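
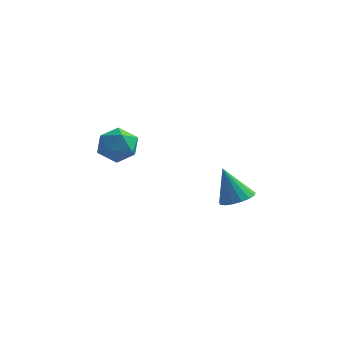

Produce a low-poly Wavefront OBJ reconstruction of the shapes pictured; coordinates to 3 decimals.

v -4.31 -1.957 0.71
v -3.992 -1.423 1.367
v -3.988 -3.137 1.513
v -3.67 -2.603 2.17
v -4.556 -2.621 1.991
v -4.755 -1.892 1.494
v -3.225 -2.668 1.386
v -3.424 -1.939 0.889
v -3.321 -1.863 1.784
v -4.144 -1.833 2.158
v -3.836 -2.727 0.722
v -4.659 -2.697 1.096
v 0.9 -2.331 -0.496
v 1.286 -2.923 -0.314
v 0.28 -2.289 0.956
v 1.497 -2.657 -0.232
v 1.572 -2.316 -0.21
v 1.492 -1.979 -0.254
v 1.277 -1.722 -0.353
v 0.975 -1.605 -0.485
v 0.657 -1.654 -0.62
v 0.394 -1.858 -0.726
v 0.247 -2.17 -0.78
v 0.25 -2.52 -0.769
v 0.402 -2.826 -0.695
v 0.668 -3.018 -0.576
v 0.987 -3.053 -0.438
f 1 12 6
f 1 6 2
f 1 2 8
f 1 8 11
f 1 11 12
f 2 6 10
f 6 12 5
f 12 11 3
f 11 8 7
f 8 2 9
f 4 10 5
f 4 5 3
f 4 3 7
f 4 7 9
f 4 9 10
f 5 10 6
f 3 5 12
f 7 3 11
f 9 7 8
f 10 9 2
f 14 13 16
f 14 16 15
f 16 13 17
f 16 17 15
f 17 13 18
f 17 18 15
f 18 13 19
f 18 19 15
f 19 13 20
f 19 20 15
f 20 13 21
f 20 21 15
f 21 13 22
f 21 22 15
f 22 13 23
f 22 23 15
f 23 13 24
f 23 24 15
f 24 13 25
f 24 25 15
f 25 13 26
f 25 26 15
f 26 13 27
f 26 27 15
f 27 13 14
f 27 14 15



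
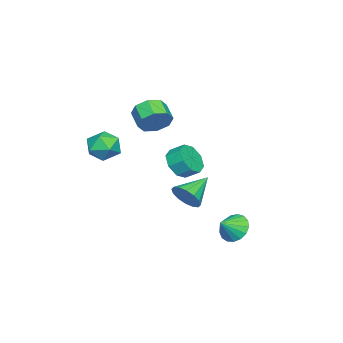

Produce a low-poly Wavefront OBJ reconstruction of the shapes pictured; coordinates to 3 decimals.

v -0.091 0.048 -0.321
v 0.464 -0.449 0.461
v 0.447 0.415 1.022
v -0.109 0.912 0.241
v 0.956 -0.08 -0.091
v 0.939 0.784 0.47
v 0.835 0.365 -0.778
v 0.817 1.228 -0.216
v 0.171 0.624 -1.197
v 0.153 1.487 -0.635
v -0.647 0.545 -1.102
v -0.664 1.409 -0.541
v -1.139 0.176 -0.55
v -1.156 1.04 0.011
v -1.017 -0.268 0.136
v -1.035 0.595 0.698
v -0.353 -0.527 0.555
v -0.371 0.336 1.117
v 2.038 4.228 -3.633
v 2.72 4.478 -4.32
v 2.962 3.752 -2.887
v 2.693 4.865 -4.039
v 2.515 5.106 -3.666
v 2.228 5.146 -3.285
v 1.898 4.975 -2.984
v 1.599 4.634 -2.831
v 1.401 4.199 -2.862
v 1.349 3.771 -3.07
v 1.454 3.448 -3.407
v 1.693 3.303 -3.796
v 2.011 3.37 -4.147
v 2.335 3.634 -4.381
v 2.591 4.033 -4.443
v 1.212 -0.729 3.301
v 1.729 -0.594 4.181
v 0.905 -1.336 4.779
v 0.388 -1.471 3.899
v 1.166 -0.053 4.077
v 0.342 -0.795 4.675
v 0.629 0.092 3.518
v -0.195 -0.65 4.116
v 0.434 -0.243 2.832
v -0.39 -0.986 3.43
v 0.695 -0.864 2.421
v -0.129 -1.606 3.019
v 1.258 -1.405 2.525
v 0.434 -2.147 3.123
v 1.795 -1.55 3.084
v 0.971 -2.292 3.682
v 1.99 -1.214 3.77
v 1.166 -1.957 4.368
v 2.473 1.577 -1.534
v 3.026 1.827 -0.74
v 0.847 2.223 -0.606
v 3.023 2.25 -1.039
v 2.872 2.491 -1.471
v 2.614 2.488 -1.92
v 2.319 2.241 -2.266
v 2.064 1.816 -2.415
v 1.919 1.326 -2.329
v 1.922 0.904 -2.029
v 2.073 0.662 -1.597
v 2.331 0.665 -1.148
v 2.626 0.913 -0.803
v 2.881 1.338 -0.653
v 2.047 -2.642 1.833
v 2.91 -2.081 1.404
v 3.15 -3.999 2.276
v 4.013 -3.438 1.847
v 3.52 -3.076 2.779
v 2.839 -2.238 2.506
v 3.221 -3.842 1.174
v 2.54 -3.004 0.901
v 3.635 -2.823 0.997
v 3.82 -2.349 1.989
v 2.24 -3.731 1.691
v 2.425 -3.257 2.683
f 2 1 5
f 2 5 3
f 3 5 6
f 3 6 4
f 5 1 7
f 5 7 6
f 6 7 8
f 6 8 4
f 7 1 9
f 7 9 8
f 8 9 10
f 8 10 4
f 9 1 11
f 9 11 10
f 10 11 12
f 10 12 4
f 11 1 13
f 11 13 12
f 12 13 14
f 12 14 4
f 13 1 15
f 13 15 14
f 14 15 16
f 14 16 4
f 15 1 17
f 15 17 16
f 16 17 18
f 16 18 4
f 17 1 2
f 17 2 18
f 18 2 3
f 18 3 4
f 20 19 22
f 20 22 21
f 22 19 23
f 22 23 21
f 23 19 24
f 23 24 21
f 24 19 25
f 24 25 21
f 25 19 26
f 25 26 21
f 26 19 27
f 26 27 21
f 27 19 28
f 27 28 21
f 28 19 29
f 28 29 21
f 29 19 30
f 29 30 21
f 30 19 31
f 30 31 21
f 31 19 32
f 31 32 21
f 32 19 33
f 32 33 21
f 33 19 20
f 33 20 21
f 35 34 38
f 35 38 36
f 36 38 39
f 36 39 37
f 38 34 40
f 38 40 39
f 39 40 41
f 39 41 37
f 40 34 42
f 40 42 41
f 41 42 43
f 41 43 37
f 42 34 44
f 42 44 43
f 43 44 45
f 43 45 37
f 44 34 46
f 44 46 45
f 45 46 47
f 45 47 37
f 46 34 48
f 46 48 47
f 47 48 49
f 47 49 37
f 48 34 50
f 48 50 49
f 49 50 51
f 49 51 37
f 50 34 35
f 50 35 51
f 51 35 36
f 51 36 37
f 53 52 55
f 53 55 54
f 55 52 56
f 55 56 54
f 56 52 57
f 56 57 54
f 57 52 58
f 57 58 54
f 58 52 59
f 58 59 54
f 59 52 60
f 59 60 54
f 60 52 61
f 60 61 54
f 61 52 62
f 61 62 54
f 62 52 63
f 62 63 54
f 63 52 64
f 63 64 54
f 64 52 65
f 64 65 54
f 65 52 53
f 65 53 54
f 66 77 71
f 66 71 67
f 66 67 73
f 66 73 76
f 66 76 77
f 67 71 75
f 71 77 70
f 77 76 68
f 76 73 72
f 73 67 74
f 69 75 70
f 69 70 68
f 69 68 72
f 69 72 74
f 69 74 75
f 70 75 71
f 68 70 77
f 72 68 76
f 74 72 73
f 75 74 67



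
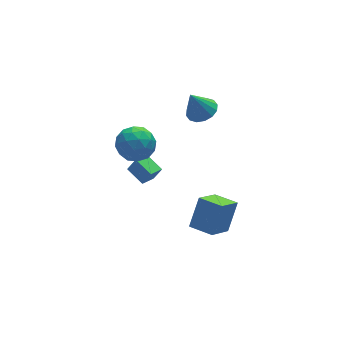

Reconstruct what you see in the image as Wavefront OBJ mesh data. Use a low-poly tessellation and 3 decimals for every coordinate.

v -1.064 -0.146 -0.169
v -0.455 0.624 -0.058
v -0.165 -1.004 0.838
v 0.444 -0.234 0.949
v -0.473 -0.195 1.316
v -1.028 0.335 0.694
v 0.408 -0.715 0.086
v -0.147 -0.185 -0.536
v 0.455 0.272 0.1
v -0.089 0.593 0.86
v -0.531 -0.973 -0.08
v -1.075 -0.652 0.68
v -0.839 0.314 -0.202
v 0.219 -0.694 0.982
v -0.32 -0.671 1.197
v 0.038 -0.219 1.263
v -1.176 0.144 0.24
v -0.817 0.597 0.305
v -0.828 0.115 1.113
v 0.197 -0.977 0.475
v 0.556 -0.524 0.54
v -0.658 -0.161 -0.483
v -0.3 0.291 -0.417
v 0.208 -0.495 -0.333
v 0.055 0.56 -0.043
v 0.583 0.056 0.548
v 0.562 -0.227 0.041
v 0.235 0.085 -0.325
v -0.265 0.749 0.403
v 0.263 0.245 0.995
v -0.276 0.267 1.211
v -0.602 0.579 0.845
v 0.27 0.542 0.496
v -0.883 -0.625 -0.215
v -0.355 -1.129 0.377
v -0.018 -0.959 -0.065
v -0.344 -0.647 -0.431
v -1.203 -0.436 0.232
v -0.675 -0.94 0.823
v -0.855 -0.465 1.105
v -1.182 -0.153 0.739
v -0.89 -0.922 0.284
v 2.969 -3.213 -4.85
v 1.839 -3.937 -3.839
v 2.272 -2.226 -4.923
v 1.142 -2.95 -3.911
v 3.718 -2.59 -3.569
v 2.588 -3.314 -2.557
v 3.021 -1.603 -3.641
v 1.891 -2.327 -2.63
v 0.173 0.282 -3.471
v 0.556 0.164 -2.767
v -0.198 1.23 -3.109
v 0.185 1.111 -2.405
v 0.895 0.689 -3.795
v 1.278 0.57 -3.091
v 0.524 1.636 -3.433
v 0.907 1.518 -2.729
v 3.026 0.017 1.395
v 3.725 -0.153 1.697
v 2.494 0.123 2.685
v 3.721 0.249 1.663
v 3.531 0.589 1.557
v 3.206 0.776 1.407
v 2.833 0.76 1.254
v 2.511 0.544 1.139
v 2.328 0.188 1.092
v 2.332 -0.215 1.127
v 2.522 -0.555 1.233
v 2.847 -0.742 1.383
v 3.22 -0.725 1.535
v 3.542 -0.51 1.651
f 1 38 17
f 38 12 41
f 17 41 6
f 38 41 17
f 1 17 13
f 17 6 18
f 13 18 2
f 17 18 13
f 1 13 22
f 13 2 23
f 22 23 8
f 13 23 22
f 1 22 34
f 22 8 37
f 34 37 11
f 22 37 34
f 1 34 38
f 34 11 42
f 38 42 12
f 34 42 38
f 2 18 29
f 18 6 32
f 29 32 10
f 18 32 29
f 6 41 19
f 41 12 40
f 19 40 5
f 41 40 19
f 12 42 39
f 42 11 35
f 39 35 3
f 42 35 39
f 11 37 36
f 37 8 24
f 36 24 7
f 37 24 36
f 8 23 28
f 23 2 25
f 28 25 9
f 23 25 28
f 4 30 16
f 30 10 31
f 16 31 5
f 30 31 16
f 4 16 14
f 16 5 15
f 14 15 3
f 16 15 14
f 4 14 21
f 14 3 20
f 21 20 7
f 14 20 21
f 4 21 26
f 21 7 27
f 26 27 9
f 21 27 26
f 4 26 30
f 26 9 33
f 30 33 10
f 26 33 30
f 5 31 19
f 31 10 32
f 19 32 6
f 31 32 19
f 3 15 39
f 15 5 40
f 39 40 12
f 15 40 39
f 7 20 36
f 20 3 35
f 36 35 11
f 20 35 36
f 9 27 28
f 27 7 24
f 28 24 8
f 27 24 28
f 10 33 29
f 33 9 25
f 29 25 2
f 33 25 29
f 44 46 43
f 47 44 43
f 43 46 45
f 45 47 43
f 44 50 46
f 48 44 47
f 48 50 44
f 46 50 45
f 49 47 45
f 45 50 49
f 49 48 47
f 50 48 49
f 52 54 51
f 55 52 51
f 51 54 53
f 53 55 51
f 52 58 54
f 56 52 55
f 56 58 52
f 54 58 53
f 57 55 53
f 53 58 57
f 57 56 55
f 58 56 57
f 60 59 62
f 60 62 61
f 62 59 63
f 62 63 61
f 63 59 64
f 63 64 61
f 64 59 65
f 64 65 61
f 65 59 66
f 65 66 61
f 66 59 67
f 66 67 61
f 67 59 68
f 67 68 61
f 68 59 69
f 68 69 61
f 69 59 70
f 69 70 61
f 70 59 71
f 70 71 61
f 71 59 72
f 71 72 61
f 72 59 60
f 72 60 61



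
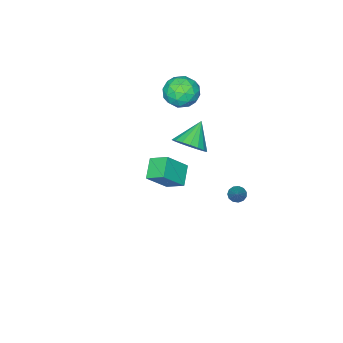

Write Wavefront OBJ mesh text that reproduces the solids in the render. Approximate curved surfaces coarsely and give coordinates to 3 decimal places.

v -1.663 -0.476 3.908
v -0.949 -0.853 3.154
v -2.431 -2.087 3.986
v -1.717 -2.464 3.232
v -1.364 -2.205 4.246
v -0.89 -1.209 4.198
v -2.49 -1.731 2.942
v -2.016 -0.735 2.894
v -1.461 -1.629 2.558
v -0.765 -1.921 3.363
v -2.615 -1.019 3.777
v -1.919 -1.311 4.582
v -1.238 -0.523 3.524
v -2.142 -2.417 3.616
v -1.934 -2.264 4.212
v -1.515 -2.486 3.769
v -1.203 -0.732 4.137
v -0.784 -0.954 3.694
v -1.028 -1.748 4.336
v -2.596 -1.986 3.446
v -2.177 -2.208 3.003
v -1.865 -0.454 3.371
v -1.446 -0.676 2.928
v -2.352 -1.192 2.804
v -1.12 -1.201 2.731
v -1.571 -2.147 2.777
v -2.026 -1.717 2.606
v -1.747 -1.131 2.578
v -0.711 -1.373 3.204
v -1.162 -2.319 3.25
v -0.955 -2.167 3.846
v -0.676 -1.582 3.817
v -1.011 -1.829 2.854
v -2.218 -0.621 3.89
v -2.669 -1.567 3.936
v -2.704 -1.358 3.323
v -2.425 -0.773 3.294
v -1.809 -0.793 4.363
v -2.26 -1.739 4.409
v -1.633 -1.809 4.562
v -1.354 -1.223 4.534
v -2.369 -1.111 4.286
v -1.568 -0.745 -0.552
v -0.85 -1.088 0.149
v -2.852 -1.055 0.612
v -0.877 -0.627 0.243
v -1.04 -0.189 0.179
v -1.307 0.139 -0.029
v -1.627 0.292 -0.341
v -1.935 0.239 -0.694
v -2.17 -0.009 -1.02
v -2.286 -0.402 -1.252
v -2.26 -0.864 -1.346
v -2.097 -1.302 -1.283
v -1.829 -1.63 -1.075
v -1.51 -1.782 -0.763
v -1.202 -1.73 -0.409
v -0.967 -1.482 -0.084
v 3.938 2.89 1.798
v 3.033 2.277 2.463
v 3.667 3.871 2.334
v 2.762 3.257 2.999
v 5.058 2.543 3.001
v 4.153 1.929 3.666
v 4.787 3.523 3.537
v 3.882 2.91 4.202
v -2.687 1.832 -3.939
v -2.468 2.134 -4.33
v -1.693 2.688 -2.721
v -2.715 2.284 -4.233
v -2.953 2.29 -4.044
v -3.106 2.151 -3.821
v -3.127 1.911 -3.635
v -3.007 1.645 -3.546
v -2.786 1.439 -3.582
v -2.534 1.358 -3.731
v -2.33 1.427 -3.946
v -2.239 1.625 -4.159
v -2.291 1.888 -4.302
f 1 38 17
f 38 12 41
f 17 41 6
f 38 41 17
f 1 17 13
f 17 6 18
f 13 18 2
f 17 18 13
f 1 13 22
f 13 2 23
f 22 23 8
f 13 23 22
f 1 22 34
f 22 8 37
f 34 37 11
f 22 37 34
f 1 34 38
f 34 11 42
f 38 42 12
f 34 42 38
f 2 18 29
f 18 6 32
f 29 32 10
f 18 32 29
f 6 41 19
f 41 12 40
f 19 40 5
f 41 40 19
f 12 42 39
f 42 11 35
f 39 35 3
f 42 35 39
f 11 37 36
f 37 8 24
f 36 24 7
f 37 24 36
f 8 23 28
f 23 2 25
f 28 25 9
f 23 25 28
f 4 30 16
f 30 10 31
f 16 31 5
f 30 31 16
f 4 16 14
f 16 5 15
f 14 15 3
f 16 15 14
f 4 14 21
f 14 3 20
f 21 20 7
f 14 20 21
f 4 21 26
f 21 7 27
f 26 27 9
f 21 27 26
f 4 26 30
f 26 9 33
f 30 33 10
f 26 33 30
f 5 31 19
f 31 10 32
f 19 32 6
f 31 32 19
f 3 15 39
f 15 5 40
f 39 40 12
f 15 40 39
f 7 20 36
f 20 3 35
f 36 35 11
f 20 35 36
f 9 27 28
f 27 7 24
f 28 24 8
f 27 24 28
f 10 33 29
f 33 9 25
f 29 25 2
f 33 25 29
f 44 43 46
f 44 46 45
f 46 43 47
f 46 47 45
f 47 43 48
f 47 48 45
f 48 43 49
f 48 49 45
f 49 43 50
f 49 50 45
f 50 43 51
f 50 51 45
f 51 43 52
f 51 52 45
f 52 43 53
f 52 53 45
f 53 43 54
f 53 54 45
f 54 43 55
f 54 55 45
f 55 43 56
f 55 56 45
f 56 43 57
f 56 57 45
f 57 43 58
f 57 58 45
f 58 43 44
f 58 44 45
f 60 62 59
f 63 60 59
f 59 62 61
f 61 63 59
f 60 66 62
f 64 60 63
f 64 66 60
f 62 66 61
f 65 63 61
f 61 66 65
f 65 64 63
f 66 64 65
f 68 67 70
f 68 70 69
f 70 67 71
f 70 71 69
f 71 67 72
f 71 72 69
f 72 67 73
f 72 73 69
f 73 67 74
f 73 74 69
f 74 67 75
f 74 75 69
f 75 67 76
f 75 76 69
f 76 67 77
f 76 77 69
f 77 67 78
f 77 78 69
f 78 67 79
f 78 79 69
f 79 67 68
f 79 68 69



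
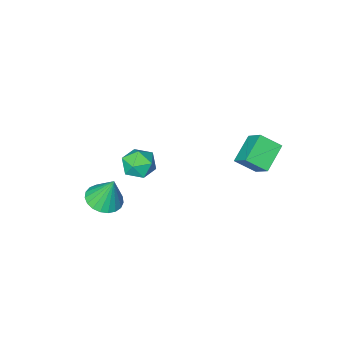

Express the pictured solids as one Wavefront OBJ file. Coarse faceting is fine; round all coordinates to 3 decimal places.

v -4.487 2.541 2.97
v -3.627 1.809 3.692
v -4.41 3.722 4.077
v -3.55 2.99 4.798
v -3.17 3.25 2.122
v -2.31 2.518 2.843
v -3.093 4.431 3.228
v -2.233 3.699 3.95
v -0.104 -1.994 -0.105
v 0.463 -1.893 -0.985
v -0.003 -3.687 -0.235
v 0.564 -3.586 -1.115
v 0.976 -3.306 -0.189
v 0.914 -2.259 -0.109
v -0.454 -3.321 -1.111
v -0.516 -2.274 -1.031
v 0.246 -2.713 -1.607
v 1.13 -2.704 -1.037
v -0.67 -2.876 -0.183
v 0.214 -2.867 0.387
v 3.115 -1.429 -1.009
v 4.149 -1.372 -0.835
v 2.785 -0.911 0.789
v 4.057 -0.967 -0.969
v 3.802 -0.642 -1.11
v 3.428 -0.453 -1.233
v 3.001 -0.432 -1.318
v 2.592 -0.584 -1.349
v 2.275 -0.883 -1.321
v 2.102 -1.275 -1.239
v 2.105 -1.695 -1.118
v 2.282 -2.068 -0.978
v 2.604 -2.331 -0.843
v 3.013 -2.438 -0.736
v 3.441 -2.371 -0.677
v 3.812 -2.141 -0.676
v 4.062 -1.788 -0.732
f 2 4 1
f 5 2 1
f 1 4 3
f 3 5 1
f 2 8 4
f 6 2 5
f 6 8 2
f 4 8 3
f 7 5 3
f 3 8 7
f 7 6 5
f 8 6 7
f 9 20 14
f 9 14 10
f 9 10 16
f 9 16 19
f 9 19 20
f 10 14 18
f 14 20 13
f 20 19 11
f 19 16 15
f 16 10 17
f 12 18 13
f 12 13 11
f 12 11 15
f 12 15 17
f 12 17 18
f 13 18 14
f 11 13 20
f 15 11 19
f 17 15 16
f 18 17 10
f 22 21 24
f 22 24 23
f 24 21 25
f 24 25 23
f 25 21 26
f 25 26 23
f 26 21 27
f 26 27 23
f 27 21 28
f 27 28 23
f 28 21 29
f 28 29 23
f 29 21 30
f 29 30 23
f 30 21 31
f 30 31 23
f 31 21 32
f 31 32 23
f 32 21 33
f 32 33 23
f 33 21 34
f 33 34 23
f 34 21 35
f 34 35 23
f 35 21 36
f 35 36 23
f 36 21 37
f 36 37 23
f 37 21 22
f 37 22 23



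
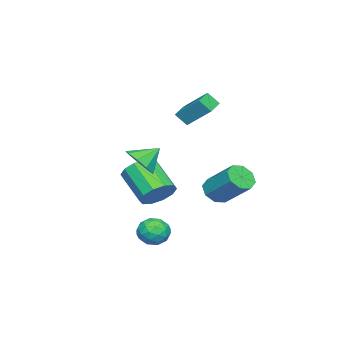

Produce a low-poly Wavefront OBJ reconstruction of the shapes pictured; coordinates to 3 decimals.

v 3.391 0.382 -1.848
v 4.062 0.102 -2.25
v 2.598 -0.222 -2.75
v 3.269 -0.502 -3.152
v 3.079 -0.802 -2.401
v 3.569 -0.429 -1.844
v 3.091 0.309 -3.156
v 3.581 0.682 -2.599
v 3.877 0.057 -3.058
v 3.869 -0.63 -2.592
v 2.791 0.51 -2.408
v 2.783 -0.177 -1.942
v 3.796 0.295 -1.97
v 2.864 -0.415 -3.03
v 2.752 -0.591 -2.589
v 3.146 -0.756 -2.825
v 3.506 -0.017 -1.731
v 3.9 -0.182 -1.967
v 3.323 -0.714 -2.056
v 2.76 0.062 -3.033
v 3.154 -0.103 -3.269
v 3.514 0.636 -2.175
v 3.908 0.471 -2.411
v 3.337 0.594 -2.944
v 4.081 0.104 -2.681
v 3.615 -0.251 -3.211
v 3.511 0.226 -3.214
v 3.799 0.445 -2.886
v 4.077 -0.3 -2.407
v 3.611 -0.655 -2.937
v 3.499 -0.832 -2.496
v 3.787 -0.612 -2.168
v 3.968 -0.327 -2.882
v 3.049 0.535 -2.063
v 2.583 0.18 -2.593
v 2.873 0.492 -2.832
v 3.161 0.712 -2.504
v 3.045 0.131 -1.789
v 2.579 -0.224 -2.319
v 2.861 -0.565 -2.114
v 3.149 -0.346 -1.786
v 2.692 0.207 -2.118
v 0.516 -2.193 0.515
v 1.051 -2.494 1.253
v -0.216 -1.507 1.325
v 1.3 -1.938 1.007
v 1.182 -1.501 0.532
v 0.753 -1.388 0.048
v 0.213 -1.651 -0.218
v -0.185 -2.168 -0.14
v -0.254 -2.696 0.243
v 0.037 -2.989 0.754
v 0.552 -2.909 1.153
v -1.388 0.84 -1.426
v -0.764 1.058 -1.894
v -0.328 2.539 -0.622
v -0.952 2.32 -0.154
v -1.29 1.347 -2.05
v -0.854 2.827 -0.778
v -1.873 1.339 -1.84
v -1.438 2.819 -0.568
v -2.172 1.038 -1.388
v -1.737 2.518 -0.116
v -2.012 0.621 -0.958
v -1.576 2.102 0.314
v -1.486 0.333 -0.802
v -1.05 1.813 0.47
v -0.902 0.341 -1.012
v -0.467 1.821 0.26
v -0.603 0.642 -1.464
v -0.168 2.122 -0.192
v -0.323 -1.652 -1.731
v 0.58 -1.965 -1.516
v -0.193 -3.36 -0.294
v -1.097 -3.048 -0.509
v 0.432 -1.533 -1.118
v -0.342 -2.929 0.104
v -0.005 -1.147 -0.953
v -0.779 -2.543 0.269
v -0.564 -0.954 -1.086
v -1.337 -2.35 0.136
v -1.03 -1.028 -1.465
v -1.804 -2.424 -0.243
v -1.227 -1.34 -1.946
v -2 -2.735 -0.724
v -1.078 -1.771 -2.344
v -1.852 -3.167 -1.122
v -0.641 -2.157 -2.509
v -1.415 -3.553 -1.287
v -0.083 -2.35 -2.376
v -0.856 -3.746 -1.154
v 0.384 -2.276 -1.997
v -0.39 -3.672 -0.775
v -3.476 -1.865 3
v -3.299 -0.522 4.124
v -3.637 -1.304 2.355
v -3.46 0.039 3.479
v -2.44 -1.819 2.781
v -2.263 -0.476 3.905
v -2.601 -1.258 2.136
v -2.424 0.085 3.26
f 1 38 17
f 38 12 41
f 17 41 6
f 38 41 17
f 1 17 13
f 17 6 18
f 13 18 2
f 17 18 13
f 1 13 22
f 13 2 23
f 22 23 8
f 13 23 22
f 1 22 34
f 22 8 37
f 34 37 11
f 22 37 34
f 1 34 38
f 34 11 42
f 38 42 12
f 34 42 38
f 2 18 29
f 18 6 32
f 29 32 10
f 18 32 29
f 6 41 19
f 41 12 40
f 19 40 5
f 41 40 19
f 12 42 39
f 42 11 35
f 39 35 3
f 42 35 39
f 11 37 36
f 37 8 24
f 36 24 7
f 37 24 36
f 8 23 28
f 23 2 25
f 28 25 9
f 23 25 28
f 4 30 16
f 30 10 31
f 16 31 5
f 30 31 16
f 4 16 14
f 16 5 15
f 14 15 3
f 16 15 14
f 4 14 21
f 14 3 20
f 21 20 7
f 14 20 21
f 4 21 26
f 21 7 27
f 26 27 9
f 21 27 26
f 4 26 30
f 26 9 33
f 30 33 10
f 26 33 30
f 5 31 19
f 31 10 32
f 19 32 6
f 31 32 19
f 3 15 39
f 15 5 40
f 39 40 12
f 15 40 39
f 7 20 36
f 20 3 35
f 36 35 11
f 20 35 36
f 9 27 28
f 27 7 24
f 28 24 8
f 27 24 28
f 10 33 29
f 33 9 25
f 29 25 2
f 33 25 29
f 44 43 46
f 44 46 45
f 46 43 47
f 46 47 45
f 47 43 48
f 47 48 45
f 48 43 49
f 48 49 45
f 49 43 50
f 49 50 45
f 50 43 51
f 50 51 45
f 51 43 52
f 51 52 45
f 52 43 53
f 52 53 45
f 53 43 44
f 53 44 45
f 55 54 58
f 55 58 56
f 56 58 59
f 56 59 57
f 58 54 60
f 58 60 59
f 59 60 61
f 59 61 57
f 60 54 62
f 60 62 61
f 61 62 63
f 61 63 57
f 62 54 64
f 62 64 63
f 63 64 65
f 63 65 57
f 64 54 66
f 64 66 65
f 65 66 67
f 65 67 57
f 66 54 68
f 66 68 67
f 67 68 69
f 67 69 57
f 68 54 70
f 68 70 69
f 69 70 71
f 69 71 57
f 70 54 55
f 70 55 71
f 71 55 56
f 71 56 57
f 73 72 76
f 73 76 74
f 74 76 77
f 74 77 75
f 76 72 78
f 76 78 77
f 77 78 79
f 77 79 75
f 78 72 80
f 78 80 79
f 79 80 81
f 79 81 75
f 80 72 82
f 80 82 81
f 81 82 83
f 81 83 75
f 82 72 84
f 82 84 83
f 83 84 85
f 83 85 75
f 84 72 86
f 84 86 85
f 85 86 87
f 85 87 75
f 86 72 88
f 86 88 87
f 87 88 89
f 87 89 75
f 88 72 90
f 88 90 89
f 89 90 91
f 89 91 75
f 90 72 92
f 90 92 91
f 91 92 93
f 91 93 75
f 92 72 73
f 92 73 93
f 93 73 74
f 93 74 75
f 95 97 94
f 98 95 94
f 94 97 96
f 96 98 94
f 95 101 97
f 99 95 98
f 99 101 95
f 97 101 96
f 100 98 96
f 96 101 100
f 100 99 98
f 101 99 100



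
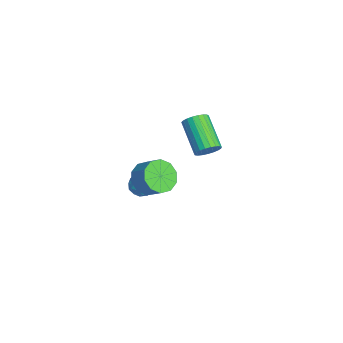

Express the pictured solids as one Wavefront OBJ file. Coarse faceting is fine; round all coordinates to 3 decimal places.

v -1.576 1.52 0.268
v -1.254 1.883 0.84
v -3.022 1.523 2.064
v -3.344 1.16 1.492
v -1.403 2.114 0.692
v -3.171 1.754 1.916
v -1.582 2.242 0.471
v -3.35 1.882 1.695
v -1.76 2.245 0.215
v -3.528 1.885 1.439
v -1.906 2.123 -0.032
v -3.674 1.763 1.192
v -1.995 1.896 -0.227
v -3.763 1.536 0.997
v -2.012 1.605 -0.336
v -3.78 1.245 0.887
v -1.953 1.298 -0.341
v -3.721 0.939 0.882
v -1.829 1.031 -0.241
v -3.597 0.671 0.983
v -1.661 0.847 -0.052
v -3.429 0.487 1.171
v -1.479 0.78 0.192
v -3.247 0.42 1.415
v -1.313 0.841 0.449
v -3.081 0.481 1.672
v -1.193 1.019 0.675
v -2.961 0.66 1.898
v -1.139 1.284 0.83
v -2.907 0.924 2.054
v -1.161 1.59 0.889
v -2.929 1.23 2.112
v 3.246 -2.418 2.618
v 3.975 -2.54 1.96
v 4.683 -2.004 2.643
v 3.954 -1.882 3.302
v 3.695 -2.011 1.835
v 4.402 -1.475 2.518
v 3.243 -1.637 2.01
v 3.95 -1.101 2.693
v 2.792 -1.562 2.417
v 3.5 -1.026 3.1
v 2.515 -1.813 2.901
v 3.223 -1.277 3.584
v 2.517 -2.296 3.277
v 3.225 -1.76 3.96
v 2.798 -2.825 3.402
v 3.505 -2.289 4.085
v 3.25 -3.199 3.227
v 3.957 -2.663 3.91
v 3.7 -3.274 2.82
v 4.408 -2.738 3.503
v 3.977 -3.023 2.336
v 4.685 -2.487 3.019
v -0.845 -1.485 -1.125
v -0.329 -1.975 -1.384
v -1.731 -2.125 -1.676
v -1.215 -2.615 -1.935
v -1.373 -2.587 -1.195
v -0.825 -2.191 -0.854
v -1.235 -1.909 -2.206
v -0.687 -1.513 -1.865
v -0.57 -2.237 -2.052
v -0.656 -2.656 -1.427
v -1.404 -1.444 -1.633
v -1.49 -1.863 -1.008
v -0.509 -1.673 -1.206
v -1.551 -2.427 -1.854
v -1.644 -2.41 -1.419
v -1.34 -2.698 -1.572
v -0.801 -1.801 -0.895
v -0.498 -2.089 -1.047
v -1.111 -2.449 -0.936
v -1.562 -2.011 -2.013
v -1.259 -2.299 -2.165
v -0.72 -1.402 -1.488
v -0.416 -1.69 -1.641
v -0.949 -1.651 -2.124
v -0.348 -2.115 -1.75
v -0.869 -2.492 -2.075
v -0.88 -2.077 -2.234
v -0.558 -1.844 -2.033
v -0.398 -2.362 -1.384
v -0.919 -2.739 -1.708
v -1.011 -2.722 -1.273
v -0.69 -2.49 -1.072
v -0.54 -2.516 -1.776
v -1.141 -1.361 -1.352
v -1.662 -1.738 -1.676
v -1.37 -1.61 -1.988
v -1.049 -1.378 -1.787
v -1.191 -1.608 -0.985
v -1.712 -1.985 -1.31
v -1.502 -2.256 -1.027
v -1.18 -2.023 -0.826
v -1.52 -1.584 -1.284
f 2 1 5
f 2 5 3
f 3 5 6
f 3 6 4
f 5 1 7
f 5 7 6
f 6 7 8
f 6 8 4
f 7 1 9
f 7 9 8
f 8 9 10
f 8 10 4
f 9 1 11
f 9 11 10
f 10 11 12
f 10 12 4
f 11 1 13
f 11 13 12
f 12 13 14
f 12 14 4
f 13 1 15
f 13 15 14
f 14 15 16
f 14 16 4
f 15 1 17
f 15 17 16
f 16 17 18
f 16 18 4
f 17 1 19
f 17 19 18
f 18 19 20
f 18 20 4
f 19 1 21
f 19 21 20
f 20 21 22
f 20 22 4
f 21 1 23
f 21 23 22
f 22 23 24
f 22 24 4
f 23 1 25
f 23 25 24
f 24 25 26
f 24 26 4
f 25 1 27
f 25 27 26
f 26 27 28
f 26 28 4
f 27 1 29
f 27 29 28
f 28 29 30
f 28 30 4
f 29 1 31
f 29 31 30
f 30 31 32
f 30 32 4
f 31 1 2
f 31 2 32
f 32 2 3
f 32 3 4
f 34 33 37
f 34 37 35
f 35 37 38
f 35 38 36
f 37 33 39
f 37 39 38
f 38 39 40
f 38 40 36
f 39 33 41
f 39 41 40
f 40 41 42
f 40 42 36
f 41 33 43
f 41 43 42
f 42 43 44
f 42 44 36
f 43 33 45
f 43 45 44
f 44 45 46
f 44 46 36
f 45 33 47
f 45 47 46
f 46 47 48
f 46 48 36
f 47 33 49
f 47 49 48
f 48 49 50
f 48 50 36
f 49 33 51
f 49 51 50
f 50 51 52
f 50 52 36
f 51 33 53
f 51 53 52
f 52 53 54
f 52 54 36
f 53 33 34
f 53 34 54
f 54 34 35
f 54 35 36
f 55 92 71
f 92 66 95
f 71 95 60
f 92 95 71
f 55 71 67
f 71 60 72
f 67 72 56
f 71 72 67
f 55 67 76
f 67 56 77
f 76 77 62
f 67 77 76
f 55 76 88
f 76 62 91
f 88 91 65
f 76 91 88
f 55 88 92
f 88 65 96
f 92 96 66
f 88 96 92
f 56 72 83
f 72 60 86
f 83 86 64
f 72 86 83
f 60 95 73
f 95 66 94
f 73 94 59
f 95 94 73
f 66 96 93
f 96 65 89
f 93 89 57
f 96 89 93
f 65 91 90
f 91 62 78
f 90 78 61
f 91 78 90
f 62 77 82
f 77 56 79
f 82 79 63
f 77 79 82
f 58 84 70
f 84 64 85
f 70 85 59
f 84 85 70
f 58 70 68
f 70 59 69
f 68 69 57
f 70 69 68
f 58 68 75
f 68 57 74
f 75 74 61
f 68 74 75
f 58 75 80
f 75 61 81
f 80 81 63
f 75 81 80
f 58 80 84
f 80 63 87
f 84 87 64
f 80 87 84
f 59 85 73
f 85 64 86
f 73 86 60
f 85 86 73
f 57 69 93
f 69 59 94
f 93 94 66
f 69 94 93
f 61 74 90
f 74 57 89
f 90 89 65
f 74 89 90
f 63 81 82
f 81 61 78
f 82 78 62
f 81 78 82
f 64 87 83
f 87 63 79
f 83 79 56
f 87 79 83



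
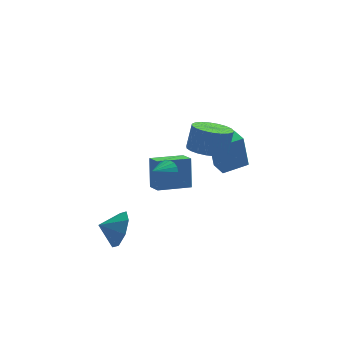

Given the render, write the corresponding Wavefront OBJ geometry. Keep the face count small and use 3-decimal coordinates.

v -0.226 0.416 -3.199
v -0.133 1.115 -1.576
v -0.457 1.324 -3.577
v -0.364 2.022 -1.953
v 1.524 0.758 -3.447
v 1.617 1.456 -1.823
v 1.293 1.665 -3.824
v 1.386 2.364 -2.201
v -0.33 -2.669 0.377
v 0.164 -3.122 0.691
v -1.07 -3.111 0.903
v 0.161 -2.885 0.887
v 0.074 -2.61 0.994
v -0.083 -2.346 0.995
v -0.283 -2.137 0.889
v -0.491 -2.021 0.695
v -0.671 -2.016 0.445
v -0.792 -2.124 0.184
v -0.833 -2.327 -0.044
v -0.787 -2.589 -0.199
v -0.662 -2.864 -0.255
v -0.48 -3.106 -0.201
v -0.271 -3.272 -0.047
v -0.073 -3.334 0.18
v 0.081 -3.281 0.441
v -2.474 -1.996 -3.933
v -2.063 -1.565 -3.008
v -3.466 -1.964 -3.507
v -2.284 -0.976 -3.567
v -2.616 -0.984 -4.341
v -2.865 -1.585 -4.875
v -2.885 -2.427 -4.858
v -2.664 -3.016 -4.298
v -2.332 -3.008 -3.525
v -2.083 -2.407 -2.99
v 1.775 -1.815 1.111
v 2.717 -1.612 0.809
v 3.047 -1.242 2.086
v 2.105 -1.445 2.389
v 2.525 -1.243 0.752
v 2.856 -0.873 2.029
v 2.204 -0.973 0.756
v 2.534 -0.603 2.033
v 1.809 -0.848 0.822
v 2.139 -0.478 2.1
v 1.407 -0.89 0.939
v 1.737 -0.52 2.216
v 1.069 -1.093 1.085
v 1.4 -0.723 2.362
v 0.854 -1.42 1.235
v 1.184 -1.05 2.512
v 0.797 -1.816 1.364
v 1.127 -1.446 2.642
v 0.91 -2.211 1.45
v 1.24 -1.841 2.727
v 1.172 -2.538 1.477
v 1.502 -2.168 2.754
v 1.538 -2.74 1.441
v 1.868 -2.37 2.718
v 1.946 -2.782 1.348
v 2.276 -2.412 2.625
v 2.323 -2.657 1.214
v 2.654 -2.287 2.491
v 2.606 -2.386 1.062
v 2.937 -2.016 2.339
v 2.746 -2.017 0.919
v 3.076 -1.647 2.196
v 3.212 1.4 -3.087
v 2.929 1.44 -1.128
v 2.948 2.373 -3.145
v 2.664 2.413 -1.186
v 4.596 1.787 -2.894
v 4.312 1.827 -0.935
v 4.331 2.76 -2.952
v 4.048 2.8 -0.993
f 2 4 1
f 5 2 1
f 1 4 3
f 3 5 1
f 2 8 4
f 6 2 5
f 6 8 2
f 4 8 3
f 7 5 3
f 3 8 7
f 7 6 5
f 8 6 7
f 10 9 12
f 10 12 11
f 12 9 13
f 12 13 11
f 13 9 14
f 13 14 11
f 14 9 15
f 14 15 11
f 15 9 16
f 15 16 11
f 16 9 17
f 16 17 11
f 17 9 18
f 17 18 11
f 18 9 19
f 18 19 11
f 19 9 20
f 19 20 11
f 20 9 21
f 20 21 11
f 21 9 22
f 21 22 11
f 22 9 23
f 22 23 11
f 23 9 24
f 23 24 11
f 24 9 25
f 24 25 11
f 25 9 10
f 25 10 11
f 27 26 29
f 27 29 28
f 29 26 30
f 29 30 28
f 30 26 31
f 30 31 28
f 31 26 32
f 31 32 28
f 32 26 33
f 32 33 28
f 33 26 34
f 33 34 28
f 34 26 35
f 34 35 28
f 35 26 27
f 35 27 28
f 37 36 40
f 37 40 38
f 38 40 41
f 38 41 39
f 40 36 42
f 40 42 41
f 41 42 43
f 41 43 39
f 42 36 44
f 42 44 43
f 43 44 45
f 43 45 39
f 44 36 46
f 44 46 45
f 45 46 47
f 45 47 39
f 46 36 48
f 46 48 47
f 47 48 49
f 47 49 39
f 48 36 50
f 48 50 49
f 49 50 51
f 49 51 39
f 50 36 52
f 50 52 51
f 51 52 53
f 51 53 39
f 52 36 54
f 52 54 53
f 53 54 55
f 53 55 39
f 54 36 56
f 54 56 55
f 55 56 57
f 55 57 39
f 56 36 58
f 56 58 57
f 57 58 59
f 57 59 39
f 58 36 60
f 58 60 59
f 59 60 61
f 59 61 39
f 60 36 62
f 60 62 61
f 61 62 63
f 61 63 39
f 62 36 64
f 62 64 63
f 63 64 65
f 63 65 39
f 64 36 66
f 64 66 65
f 65 66 67
f 65 67 39
f 66 36 37
f 66 37 67
f 67 37 38
f 67 38 39
f 69 71 68
f 72 69 68
f 68 71 70
f 70 72 68
f 69 75 71
f 73 69 72
f 73 75 69
f 71 75 70
f 74 72 70
f 70 75 74
f 74 73 72
f 75 73 74



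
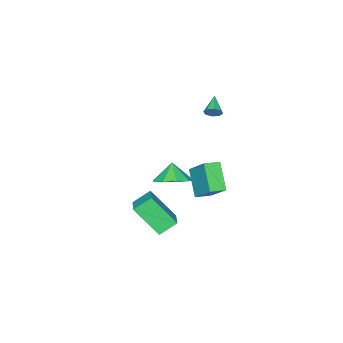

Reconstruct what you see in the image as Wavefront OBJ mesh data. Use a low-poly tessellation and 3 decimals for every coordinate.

v -2.583 1.057 -3.138
v -2.087 1.813 -2.529
v -3.037 0.583 -2.182
v -2.764 2.052 -2.732
v -3.356 1.825 -3.124
v -3.586 1.24 -3.523
v -3.348 0.568 -3.743
v -2.751 0.125 -3.679
v -2.076 0.118 -3.363
v -1.638 0.551 -2.941
v -1.643 1.22 -2.612
v -2.914 1.916 -1.936
v -2.552 3.285 -0.509
v -3.73 2.289 -2.086
v -3.368 3.657 -0.659
v -2.192 3.003 -3.161
v -1.83 4.371 -1.734
v -3.008 3.375 -3.311
v -2.646 4.744 -1.884
v -3.098 3.383 3.226
v -2.778 3.255 3.588
v -3.942 2.717 3.734
v -2.977 3.571 3.673
v -3.246 3.777 3.496
v -3.429 3.752 3.16
v -3.418 3.511 2.863
v -3.219 3.195 2.778
v -2.95 2.99 2.956
v -2.767 3.014 3.291
v -0.227 2.232 -4.847
v 0.256 0.875 -3.306
v -1.089 2.684 -4.18
v -0.606 1.327 -2.638
v 0.726 3.213 -4.282
v 1.209 1.856 -2.74
v -0.136 3.665 -3.614
v 0.347 2.308 -2.073
f 2 1 4
f 2 4 3
f 4 1 5
f 4 5 3
f 5 1 6
f 5 6 3
f 6 1 7
f 6 7 3
f 7 1 8
f 7 8 3
f 8 1 9
f 8 9 3
f 9 1 10
f 9 10 3
f 10 1 11
f 10 11 3
f 11 1 2
f 11 2 3
f 13 15 12
f 16 13 12
f 12 15 14
f 14 16 12
f 13 19 15
f 17 13 16
f 17 19 13
f 15 19 14
f 18 16 14
f 14 19 18
f 18 17 16
f 19 17 18
f 21 20 23
f 21 23 22
f 23 20 24
f 23 24 22
f 24 20 25
f 24 25 22
f 25 20 26
f 25 26 22
f 26 20 27
f 26 27 22
f 27 20 28
f 27 28 22
f 28 20 29
f 28 29 22
f 29 20 21
f 29 21 22
f 31 33 30
f 34 31 30
f 30 33 32
f 32 34 30
f 31 37 33
f 35 31 34
f 35 37 31
f 33 37 32
f 36 34 32
f 32 37 36
f 36 35 34
f 37 35 36



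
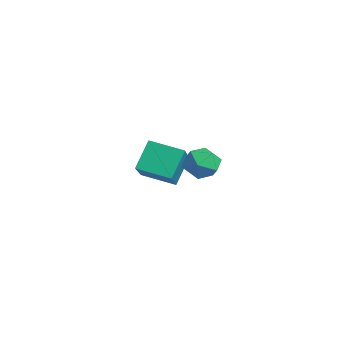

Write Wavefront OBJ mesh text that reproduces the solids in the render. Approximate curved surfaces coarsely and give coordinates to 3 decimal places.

v 0.925 2.599 -0.33
v 1.451 2.907 -0.07
v 1.409 1.653 -0.19
v 1.935 1.961 0.07
v 1.361 1.948 0.401
v 1.062 2.533 0.315
v 1.798 2.027 -0.575
v 1.499 2.612 -0.661
v 1.99 2.553 -0.221
v 1.72 2.504 0.382
v 1.14 2.056 -0.642
v 0.87 2.007 -0.039
v -3.199 2.391 -1.541
v -1.574 1.653 -0.379
v -2.538 3.356 -1.853
v -0.913 2.617 -0.69
v -2.787 1.803 -2.49
v -1.162 1.064 -1.327
v -2.126 2.767 -2.801
v -0.501 2.029 -1.639
f 1 12 6
f 1 6 2
f 1 2 8
f 1 8 11
f 1 11 12
f 2 6 10
f 6 12 5
f 12 11 3
f 11 8 7
f 8 2 9
f 4 10 5
f 4 5 3
f 4 3 7
f 4 7 9
f 4 9 10
f 5 10 6
f 3 5 12
f 7 3 11
f 9 7 8
f 10 9 2
f 14 16 13
f 17 14 13
f 13 16 15
f 15 17 13
f 14 20 16
f 18 14 17
f 18 20 14
f 16 20 15
f 19 17 15
f 15 20 19
f 19 18 17
f 20 18 19



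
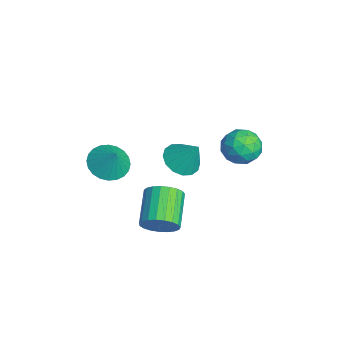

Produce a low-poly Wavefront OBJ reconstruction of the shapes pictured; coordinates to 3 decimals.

v 2.715 -1.359 -3.884
v 3.21 -0.881 -3.273
v 1.62 -0.343 -2.405
v 1.125 -0.821 -3.016
v 3.149 -0.621 -3.547
v 1.558 -0.083 -2.679
v 3.013 -0.489 -3.879
v 1.422 0.05 -3.011
v 2.825 -0.507 -4.212
v 1.234 0.032 -3.344
v 2.618 -0.672 -4.488
v 1.028 -0.134 -3.62
v 2.428 -0.956 -4.66
v 0.838 -0.418 -3.792
v 2.288 -1.31 -4.697
v 0.698 -0.772 -3.83
v 2.222 -1.673 -4.594
v 0.631 -1.134 -3.727
v 2.241 -1.981 -4.368
v 0.65 -1.442 -3.501
v 2.342 -2.181 -4.059
v 0.751 -1.643 -3.191
v 2.507 -2.24 -3.719
v 0.917 -1.702 -2.851
v 2.709 -2.146 -3.407
v 1.118 -1.608 -2.54
v 2.911 -1.916 -3.178
v 1.321 -1.378 -2.311
v 3.08 -1.59 -3.071
v 1.49 -1.052 -2.204
v 3.186 -1.224 -3.105
v 1.595 -0.686 -2.237
v 1.368 3.217 -0.054
v 1.743 2.81 -0.898
v -0.123 2.69 -0.462
v 0.252 2.283 -1.306
v 0.487 1.888 -0.408
v 1.409 2.213 -0.156
v 0.211 3.287 -1.204
v 1.133 3.612 -0.952
v 1.028 2.853 -1.609
v 1.199 1.989 -1.117
v 0.421 3.511 -0.243
v 0.592 2.647 0.249
v 1.686 3.059 -0.44
v -0.066 2.441 -0.92
v 0.072 2.208 -0.392
v 0.292 1.969 -0.888
v 1.49 2.709 -0.004
v 1.71 2.47 -0.5
v 0.972 1.928 -0.212
v -0.09 3.03 -0.86
v 0.13 2.791 -1.356
v 1.328 3.531 -0.472
v 1.548 3.292 -0.968
v 0.648 3.572 -1.148
v 1.487 2.846 -1.354
v 0.61 2.537 -1.594
v 0.586 3.126 -1.534
v 1.128 3.318 -1.386
v 1.587 2.338 -1.065
v 0.71 2.028 -1.305
v 0.849 1.796 -0.777
v 1.39 1.987 -0.629
v 1.166 2.363 -1.483
v 0.91 3.472 -0.055
v 0.033 3.162 -0.295
v 0.23 3.513 -0.731
v 0.771 3.704 -0.583
v 1.01 2.963 0.234
v 0.133 2.654 -0.006
v 0.492 2.182 0.026
v 1.034 2.374 0.174
v 0.454 3.137 0.123
v -1.757 -2.825 -2.965
v -1.168 -3.661 -3.152
v -1.043 -2.575 -1.835
v -0.96 -3.373 -3.348
v -0.874 -3.001 -3.485
v -0.922 -2.602 -3.543
v -1.097 -2.237 -3.513
v -1.373 -1.962 -3.399
v -1.707 -1.818 -3.22
v -2.049 -1.828 -3.002
v -2.346 -1.989 -2.778
v -2.554 -2.278 -2.582
v -2.641 -2.65 -2.445
v -2.593 -3.048 -2.387
v -2.417 -3.413 -2.417
v -2.142 -3.688 -2.531
v -1.807 -3.832 -2.71
v -1.465 -3.823 -2.928
v -2.137 0.665 -3.696
v -1.36 0.978 -4.223
v -1.503 1.335 -2.364
v -1.702 1.359 -4.252
v -2.16 1.554 -4.131
v -2.613 1.511 -3.894
v -2.937 1.241 -3.604
v -3.048 0.817 -3.338
v -2.914 0.352 -3.168
v -2.573 -0.028 -3.14
v -2.114 -0.223 -3.26
v -1.662 -0.18 -3.498
v -1.337 0.09 -3.788
v -1.227 0.514 -4.054
f 2 1 5
f 2 5 3
f 3 5 6
f 3 6 4
f 5 1 7
f 5 7 6
f 6 7 8
f 6 8 4
f 7 1 9
f 7 9 8
f 8 9 10
f 8 10 4
f 9 1 11
f 9 11 10
f 10 11 12
f 10 12 4
f 11 1 13
f 11 13 12
f 12 13 14
f 12 14 4
f 13 1 15
f 13 15 14
f 14 15 16
f 14 16 4
f 15 1 17
f 15 17 16
f 16 17 18
f 16 18 4
f 17 1 19
f 17 19 18
f 18 19 20
f 18 20 4
f 19 1 21
f 19 21 20
f 20 21 22
f 20 22 4
f 21 1 23
f 21 23 22
f 22 23 24
f 22 24 4
f 23 1 25
f 23 25 24
f 24 25 26
f 24 26 4
f 25 1 27
f 25 27 26
f 26 27 28
f 26 28 4
f 27 1 29
f 27 29 28
f 28 29 30
f 28 30 4
f 29 1 31
f 29 31 30
f 30 31 32
f 30 32 4
f 31 1 2
f 31 2 32
f 32 2 3
f 32 3 4
f 33 70 49
f 70 44 73
f 49 73 38
f 70 73 49
f 33 49 45
f 49 38 50
f 45 50 34
f 49 50 45
f 33 45 54
f 45 34 55
f 54 55 40
f 45 55 54
f 33 54 66
f 54 40 69
f 66 69 43
f 54 69 66
f 33 66 70
f 66 43 74
f 70 74 44
f 66 74 70
f 34 50 61
f 50 38 64
f 61 64 42
f 50 64 61
f 38 73 51
f 73 44 72
f 51 72 37
f 73 72 51
f 44 74 71
f 74 43 67
f 71 67 35
f 74 67 71
f 43 69 68
f 69 40 56
f 68 56 39
f 69 56 68
f 40 55 60
f 55 34 57
f 60 57 41
f 55 57 60
f 36 62 48
f 62 42 63
f 48 63 37
f 62 63 48
f 36 48 46
f 48 37 47
f 46 47 35
f 48 47 46
f 36 46 53
f 46 35 52
f 53 52 39
f 46 52 53
f 36 53 58
f 53 39 59
f 58 59 41
f 53 59 58
f 36 58 62
f 58 41 65
f 62 65 42
f 58 65 62
f 37 63 51
f 63 42 64
f 51 64 38
f 63 64 51
f 35 47 71
f 47 37 72
f 71 72 44
f 47 72 71
f 39 52 68
f 52 35 67
f 68 67 43
f 52 67 68
f 41 59 60
f 59 39 56
f 60 56 40
f 59 56 60
f 42 65 61
f 65 41 57
f 61 57 34
f 65 57 61
f 76 75 78
f 76 78 77
f 78 75 79
f 78 79 77
f 79 75 80
f 79 80 77
f 80 75 81
f 80 81 77
f 81 75 82
f 81 82 77
f 82 75 83
f 82 83 77
f 83 75 84
f 83 84 77
f 84 75 85
f 84 85 77
f 85 75 86
f 85 86 77
f 86 75 87
f 86 87 77
f 87 75 88
f 87 88 77
f 88 75 89
f 88 89 77
f 89 75 90
f 89 90 77
f 90 75 91
f 90 91 77
f 91 75 92
f 91 92 77
f 92 75 76
f 92 76 77
f 94 93 96
f 94 96 95
f 96 93 97
f 96 97 95
f 97 93 98
f 97 98 95
f 98 93 99
f 98 99 95
f 99 93 100
f 99 100 95
f 100 93 101
f 100 101 95
f 101 93 102
f 101 102 95
f 102 93 103
f 102 103 95
f 103 93 104
f 103 104 95
f 104 93 105
f 104 105 95
f 105 93 106
f 105 106 95
f 106 93 94
f 106 94 95



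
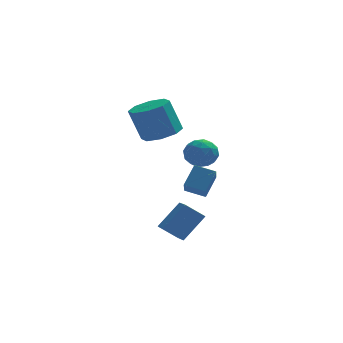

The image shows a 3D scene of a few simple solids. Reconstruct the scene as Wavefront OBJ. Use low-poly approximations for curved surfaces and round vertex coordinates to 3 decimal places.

v 1.605 -3.29 0.701
v 1.506 -4.134 1.399
v 2.135 -2.605 1.603
v 2.036 -3.449 2.301
v 2.524 -3.631 0.419
v 2.425 -4.475 1.117
v 3.054 -2.946 1.321
v 2.955 -3.79 2.019
v 1.044 1.906 2.22
v 1.813 2.558 2.433
v 1.204 2.705 4.174
v 0.436 2.054 3.96
v 1.167 2.928 2.176
v 0.558 3.075 3.917
v 0.448 2.7 1.944
v -0.16 2.847 3.685
v 0.079 2.007 1.874
v -0.529 2.154 3.614
v 0.276 1.255 2.006
v -0.333 1.402 3.747
v 0.922 0.885 2.263
v 0.313 1.032 4.004
v 1.64 1.113 2.495
v 1.032 1.26 4.236
v 2.009 1.806 2.566
v 1.401 1.953 4.306
v 1.953 0.082 1.4
v 2.407 0.55 1.979
v 2.913 -0.95 1.481
v 3.367 -0.482 2.06
v 2.592 -0.817 2.282
v 1.999 -0.178 2.231
v 3.321 -0.222 1.229
v 2.728 0.417 1.178
v 3.253 0.363 1.873
v 2.803 -0.005 2.524
v 2.517 -0.395 0.936
v 2.067 -0.763 1.587
v 2.096 0.407 1.682
v 3.224 -0.807 1.778
v 2.768 -1.003 1.908
v 3.036 -0.728 2.248
v 1.856 -0.021 1.831
v 2.123 0.254 2.171
v 2.231 -0.55 2.349
v 3.197 -0.654 1.289
v 3.464 -0.379 1.629
v 2.284 0.328 1.212
v 2.552 0.603 1.552
v 3.089 0.15 1.111
v 2.86 0.572 1.961
v 3.424 -0.035 2.008
v 3.397 0.118 1.52
v 3.049 0.493 1.49
v 2.595 0.356 2.343
v 3.159 -0.251 2.391
v 2.704 -0.448 2.521
v 2.355 -0.073 2.491
v 3.092 0.245 2.281
v 2.161 -0.149 1.069
v 2.725 -0.756 1.117
v 2.965 -0.327 0.969
v 2.616 0.048 0.939
v 1.896 -0.365 1.452
v 2.46 -0.972 1.499
v 2.271 -0.893 1.97
v 1.923 -0.518 1.94
v 2.228 -0.645 1.179
v 0.577 -4.478 -1.09
v 1.586 -3.953 0.106
v 0.412 -3.531 -1.366
v 1.42 -3.006 -0.17
v 1.46 -4.534 -1.81
v 2.468 -4.009 -0.614
v 1.294 -3.587 -2.086
v 2.303 -3.062 -0.89
f 2 4 1
f 5 2 1
f 1 4 3
f 3 5 1
f 2 8 4
f 6 2 5
f 6 8 2
f 4 8 3
f 7 5 3
f 3 8 7
f 7 6 5
f 8 6 7
f 10 9 13
f 10 13 11
f 11 13 14
f 11 14 12
f 13 9 15
f 13 15 14
f 14 15 16
f 14 16 12
f 15 9 17
f 15 17 16
f 16 17 18
f 16 18 12
f 17 9 19
f 17 19 18
f 18 19 20
f 18 20 12
f 19 9 21
f 19 21 20
f 20 21 22
f 20 22 12
f 21 9 23
f 21 23 22
f 22 23 24
f 22 24 12
f 23 9 25
f 23 25 24
f 24 25 26
f 24 26 12
f 25 9 10
f 25 10 26
f 26 10 11
f 26 11 12
f 27 64 43
f 64 38 67
f 43 67 32
f 64 67 43
f 27 43 39
f 43 32 44
f 39 44 28
f 43 44 39
f 27 39 48
f 39 28 49
f 48 49 34
f 39 49 48
f 27 48 60
f 48 34 63
f 60 63 37
f 48 63 60
f 27 60 64
f 60 37 68
f 64 68 38
f 60 68 64
f 28 44 55
f 44 32 58
f 55 58 36
f 44 58 55
f 32 67 45
f 67 38 66
f 45 66 31
f 67 66 45
f 38 68 65
f 68 37 61
f 65 61 29
f 68 61 65
f 37 63 62
f 63 34 50
f 62 50 33
f 63 50 62
f 34 49 54
f 49 28 51
f 54 51 35
f 49 51 54
f 30 56 42
f 56 36 57
f 42 57 31
f 56 57 42
f 30 42 40
f 42 31 41
f 40 41 29
f 42 41 40
f 30 40 47
f 40 29 46
f 47 46 33
f 40 46 47
f 30 47 52
f 47 33 53
f 52 53 35
f 47 53 52
f 30 52 56
f 52 35 59
f 56 59 36
f 52 59 56
f 31 57 45
f 57 36 58
f 45 58 32
f 57 58 45
f 29 41 65
f 41 31 66
f 65 66 38
f 41 66 65
f 33 46 62
f 46 29 61
f 62 61 37
f 46 61 62
f 35 53 54
f 53 33 50
f 54 50 34
f 53 50 54
f 36 59 55
f 59 35 51
f 55 51 28
f 59 51 55
f 70 72 69
f 73 70 69
f 69 72 71
f 71 73 69
f 70 76 72
f 74 70 73
f 74 76 70
f 72 76 71
f 75 73 71
f 71 76 75
f 75 74 73
f 76 74 75



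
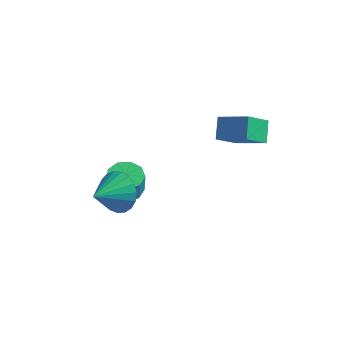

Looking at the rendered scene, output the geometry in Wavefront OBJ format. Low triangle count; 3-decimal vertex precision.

v 1.118 2.745 1.687
v 2.511 2.586 2.414
v 0.866 3.572 2.351
v 2.26 3.413 3.078
v 1.68 3.627 0.802
v 3.074 3.468 1.529
v 1.429 4.454 1.466
v 2.822 4.295 2.193
v -3.072 2.818 -3.669
v -2.65 3.542 -3.621
v -2.546 3.407 -2.484
v -2.968 2.682 -2.531
v -3.213 3.639 -3.558
v -3.109 3.503 -2.421
v -3.71 3.351 -3.547
v -3.606 3.215 -2.409
v -3.909 2.814 -3.593
v -3.805 2.678 -2.455
v -3.716 2.278 -3.674
v -3.612 2.143 -2.537
v -3.222 1.996 -3.753
v -3.118 1.86 -2.616
v -2.658 2.098 -3.792
v -2.554 1.962 -2.655
v -2.288 2.537 -3.774
v -2.184 2.401 -2.637
v -2.284 3.107 -3.706
v -2.18 2.971 -2.569
v -2.663 1.209 -2.14
v -1.743 1.098 -1.667
v -3.197 -0.069 -1.4
v -1.958 1.349 -1.388
v -2.294 1.576 -1.24
v -2.695 1.74 -1.247
v -3.089 1.811 -1.408
v -3.41 1.779 -1.696
v -3.602 1.648 -2.061
v -3.631 1.441 -2.439
v -3.493 1.193 -2.766
v -3.211 0.949 -2.985
v -2.835 0.749 -3.057
v -2.428 0.629 -2.971
v -2.062 0.609 -2.741
v -1.8 0.693 -2.408
v -1.687 0.865 -2.028
f 2 4 1
f 5 2 1
f 1 4 3
f 3 5 1
f 2 8 4
f 6 2 5
f 6 8 2
f 4 8 3
f 7 5 3
f 3 8 7
f 7 6 5
f 8 6 7
f 10 9 13
f 10 13 11
f 11 13 14
f 11 14 12
f 13 9 15
f 13 15 14
f 14 15 16
f 14 16 12
f 15 9 17
f 15 17 16
f 16 17 18
f 16 18 12
f 17 9 19
f 17 19 18
f 18 19 20
f 18 20 12
f 19 9 21
f 19 21 20
f 20 21 22
f 20 22 12
f 21 9 23
f 21 23 22
f 22 23 24
f 22 24 12
f 23 9 25
f 23 25 24
f 24 25 26
f 24 26 12
f 25 9 27
f 25 27 26
f 26 27 28
f 26 28 12
f 27 9 10
f 27 10 28
f 28 10 11
f 28 11 12
f 30 29 32
f 30 32 31
f 32 29 33
f 32 33 31
f 33 29 34
f 33 34 31
f 34 29 35
f 34 35 31
f 35 29 36
f 35 36 31
f 36 29 37
f 36 37 31
f 37 29 38
f 37 38 31
f 38 29 39
f 38 39 31
f 39 29 40
f 39 40 31
f 40 29 41
f 40 41 31
f 41 29 42
f 41 42 31
f 42 29 43
f 42 43 31
f 43 29 44
f 43 44 31
f 44 29 45
f 44 45 31
f 45 29 30
f 45 30 31



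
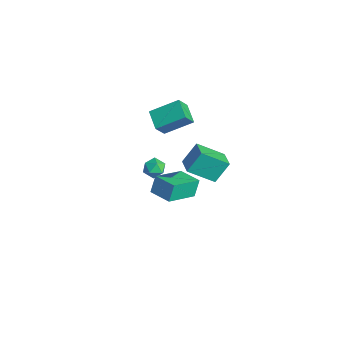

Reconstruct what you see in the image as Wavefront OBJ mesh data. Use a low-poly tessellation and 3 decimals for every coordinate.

v -3.954 1.757 1.605
v -3.36 3.326 2.497
v -4.239 2.444 0.587
v -3.645 4.013 1.479
v -2.755 1.567 1.141
v -2.161 3.136 2.033
v -3.04 2.254 0.123
v -2.446 3.823 1.015
v -2.338 1.822 -2.762
v -1.914 1.541 -2.244
v -3.246 1.199 -2.356
v -2.822 0.918 -1.838
v -3.004 1.62 -1.817
v -2.443 2.005 -2.068
v -2.717 0.735 -2.532
v -2.156 1.12 -2.783
v -2.148 0.869 -2.103
v -2.326 1.416 -1.66
v -2.834 1.324 -2.94
v -3.012 1.871 -2.497
v 0.067 3.545 -1.252
v -0.564 2.114 -0.174
v 0.014 4.462 -0.067
v -0.617 3.031 1.012
v 1.217 3.249 -0.972
v 0.586 1.818 0.107
v 1.164 4.166 0.214
v 0.533 2.735 1.292
v 3.686 -1.922 2.972
v 3.442 -1.506 3.938
v 3.15 -0.157 2.077
v 2.906 0.259 3.043
v 4.934 -1.479 3.097
v 4.69 -1.063 4.063
v 4.398 0.286 2.202
v 4.154 0.702 3.168
f 2 4 1
f 5 2 1
f 1 4 3
f 3 5 1
f 2 8 4
f 6 2 5
f 6 8 2
f 4 8 3
f 7 5 3
f 3 8 7
f 7 6 5
f 8 6 7
f 9 20 14
f 9 14 10
f 9 10 16
f 9 16 19
f 9 19 20
f 10 14 18
f 14 20 13
f 20 19 11
f 19 16 15
f 16 10 17
f 12 18 13
f 12 13 11
f 12 11 15
f 12 15 17
f 12 17 18
f 13 18 14
f 11 13 20
f 15 11 19
f 17 15 16
f 18 17 10
f 22 24 21
f 25 22 21
f 21 24 23
f 23 25 21
f 22 28 24
f 26 22 25
f 26 28 22
f 24 28 23
f 27 25 23
f 23 28 27
f 27 26 25
f 28 26 27
f 30 32 29
f 33 30 29
f 29 32 31
f 31 33 29
f 30 36 32
f 34 30 33
f 34 36 30
f 32 36 31
f 35 33 31
f 31 36 35
f 35 34 33
f 36 34 35



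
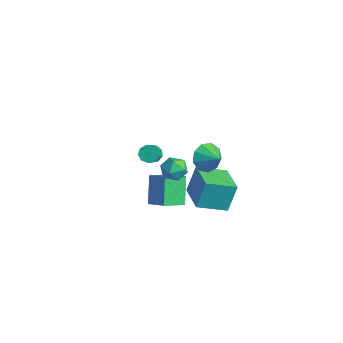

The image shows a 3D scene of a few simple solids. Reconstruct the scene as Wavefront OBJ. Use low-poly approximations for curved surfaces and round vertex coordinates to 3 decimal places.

v 1.983 0.924 -0.697
v 1.953 1.572 1.014
v 2.644 2.583 -1.314
v 2.614 3.232 0.397
v 4.006 0.228 -0.397
v 3.976 0.877 1.314
v 4.667 1.888 -1.014
v 4.637 2.536 0.697
v 0.621 1.268 0.426
v 1.498 1.32 0.332
v 0.762 -0.02 1.028
v 1.639 0.032 0.934
v 1.225 0.558 1.51
v 1.138 1.354 1.138
v 1.122 -0.054 0.222
v 1.035 0.742 -0.15
v 1.808 0.503 0.206
v 1.871 0.881 1.002
v 0.389 0.419 0.358
v 0.452 0.797 1.154
v -4.347 2.642 -2.641
v -3.861 3.065 -2.726
v -3.146 2.401 -1.945
v -3.633 1.978 -1.859
v -4.116 3.193 -2.385
v -3.401 2.529 -1.603
v -4.479 3.063 -2.163
v -3.764 2.399 -1.382
v -4.78 2.736 -2.165
v -4.065 2.072 -1.383
v -4.879 2.365 -2.39
v -4.164 1.702 -1.608
v -4.729 2.124 -2.732
v -4.014 1.46 -1.95
v -4.401 2.125 -3.031
v -3.686 1.461 -2.249
v -4.047 2.368 -3.148
v -3.332 1.704 -2.366
v -3.834 2.739 -3.028
v -3.119 2.075 -2.246
v 3.285 1.416 2.821
v 3.628 1.85 2
v 4.315 1.544 3.319
v 3.369 2.316 2.418
v 3.071 2.361 3.024
v 2.873 1.964 3.535
v 2.868 1.311 3.713
v 3.058 0.707 3.473
v 3.355 0.435 2.929
v 3.619 0.622 2.334
v 3.727 1.181 1.967
v -1.097 0.304 -3.896
v -2.047 1.003 -2.281
v -1.158 1.785 -4.573
v -2.108 2.485 -2.958
v 0.108 0.615 -3.322
v -0.842 1.315 -1.707
v 0.047 2.097 -3.999
v -0.903 2.796 -2.384
f 2 4 1
f 5 2 1
f 1 4 3
f 3 5 1
f 2 8 4
f 6 2 5
f 6 8 2
f 4 8 3
f 7 5 3
f 3 8 7
f 7 6 5
f 8 6 7
f 9 20 14
f 9 14 10
f 9 10 16
f 9 16 19
f 9 19 20
f 10 14 18
f 14 20 13
f 20 19 11
f 19 16 15
f 16 10 17
f 12 18 13
f 12 13 11
f 12 11 15
f 12 15 17
f 12 17 18
f 13 18 14
f 11 13 20
f 15 11 19
f 17 15 16
f 18 17 10
f 22 21 25
f 22 25 23
f 23 25 26
f 23 26 24
f 25 21 27
f 25 27 26
f 26 27 28
f 26 28 24
f 27 21 29
f 27 29 28
f 28 29 30
f 28 30 24
f 29 21 31
f 29 31 30
f 30 31 32
f 30 32 24
f 31 21 33
f 31 33 32
f 32 33 34
f 32 34 24
f 33 21 35
f 33 35 34
f 34 35 36
f 34 36 24
f 35 21 37
f 35 37 36
f 36 37 38
f 36 38 24
f 37 21 39
f 37 39 38
f 38 39 40
f 38 40 24
f 39 21 22
f 39 22 40
f 40 22 23
f 40 23 24
f 42 41 44
f 42 44 43
f 44 41 45
f 44 45 43
f 45 41 46
f 45 46 43
f 46 41 47
f 46 47 43
f 47 41 48
f 47 48 43
f 48 41 49
f 48 49 43
f 49 41 50
f 49 50 43
f 50 41 51
f 50 51 43
f 51 41 42
f 51 42 43
f 53 55 52
f 56 53 52
f 52 55 54
f 54 56 52
f 53 59 55
f 57 53 56
f 57 59 53
f 55 59 54
f 58 56 54
f 54 59 58
f 58 57 56
f 59 57 58



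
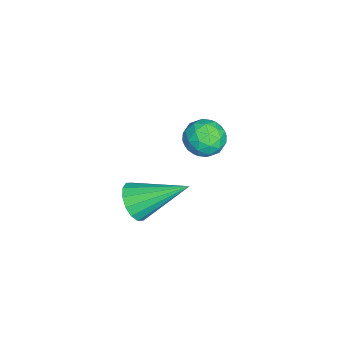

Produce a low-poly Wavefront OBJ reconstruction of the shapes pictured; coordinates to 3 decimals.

v 1.313 -0.548 -1.485
v 1.716 -0.221 -2.027
v 1.287 1.188 -0.455
v 1.346 -0.166 -2.13
v 0.967 -0.213 -2.06
v 0.681 -0.35 -1.836
v 0.564 -0.54 -1.519
v 0.648 -0.733 -1.192
v 0.91 -0.876 -0.944
v 1.28 -0.931 -0.841
v 1.659 -0.884 -0.911
v 1.946 -0.747 -1.135
v 2.062 -0.557 -1.452
v 1.979 -0.364 -1.779
v -2.903 1.952 -1.892
v -2.586 1.66 -1.219
v -2.694 0.82 -2.481
v -2.377 0.528 -1.808
v -3.159 0.685 -1.846
v -3.289 1.385 -1.481
v -1.991 1.095 -2.219
v -2.121 1.795 -1.854
v -2.022 1.131 -1.421
v -2.744 0.877 -1.19
v -2.536 1.603 -2.51
v -3.258 1.349 -2.279
v -2.763 1.905 -1.503
v -2.517 0.575 -2.197
v -2.977 0.667 -2.219
v -2.791 0.496 -1.823
v -3.176 1.743 -1.658
v -2.99 1.572 -1.262
v -3.327 0.999 -1.631
v -2.29 0.908 -2.438
v -2.104 0.737 -2.042
v -2.489 1.984 -1.877
v -2.303 1.813 -1.481
v -1.953 1.481 -2.069
v -2.245 1.422 -1.227
v -2.122 0.757 -1.573
v -1.896 1.091 -1.814
v -1.972 1.502 -1.6
v -2.67 1.273 -1.091
v -2.547 0.608 -1.438
v -3.007 0.701 -1.46
v -3.083 1.112 -1.246
v -2.338 0.962 -1.21
v -2.733 1.872 -2.262
v -2.61 1.207 -2.609
v -2.197 1.368 -2.454
v -2.273 1.779 -2.24
v -3.158 1.723 -2.127
v -3.035 1.058 -2.473
v -3.308 0.978 -2.1
v -3.384 1.389 -1.886
v -2.942 1.518 -2.49
f 2 1 4
f 2 4 3
f 4 1 5
f 4 5 3
f 5 1 6
f 5 6 3
f 6 1 7
f 6 7 3
f 7 1 8
f 7 8 3
f 8 1 9
f 8 9 3
f 9 1 10
f 9 10 3
f 10 1 11
f 10 11 3
f 11 1 12
f 11 12 3
f 12 1 13
f 12 13 3
f 13 1 14
f 13 14 3
f 14 1 2
f 14 2 3
f 15 52 31
f 52 26 55
f 31 55 20
f 52 55 31
f 15 31 27
f 31 20 32
f 27 32 16
f 31 32 27
f 15 27 36
f 27 16 37
f 36 37 22
f 27 37 36
f 15 36 48
f 36 22 51
f 48 51 25
f 36 51 48
f 15 48 52
f 48 25 56
f 52 56 26
f 48 56 52
f 16 32 43
f 32 20 46
f 43 46 24
f 32 46 43
f 20 55 33
f 55 26 54
f 33 54 19
f 55 54 33
f 26 56 53
f 56 25 49
f 53 49 17
f 56 49 53
f 25 51 50
f 51 22 38
f 50 38 21
f 51 38 50
f 22 37 42
f 37 16 39
f 42 39 23
f 37 39 42
f 18 44 30
f 44 24 45
f 30 45 19
f 44 45 30
f 18 30 28
f 30 19 29
f 28 29 17
f 30 29 28
f 18 28 35
f 28 17 34
f 35 34 21
f 28 34 35
f 18 35 40
f 35 21 41
f 40 41 23
f 35 41 40
f 18 40 44
f 40 23 47
f 44 47 24
f 40 47 44
f 19 45 33
f 45 24 46
f 33 46 20
f 45 46 33
f 17 29 53
f 29 19 54
f 53 54 26
f 29 54 53
f 21 34 50
f 34 17 49
f 50 49 25
f 34 49 50
f 23 41 42
f 41 21 38
f 42 38 22
f 41 38 42
f 24 47 43
f 47 23 39
f 43 39 16
f 47 39 43



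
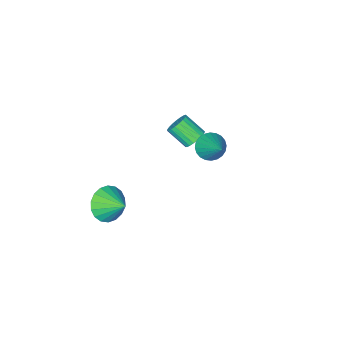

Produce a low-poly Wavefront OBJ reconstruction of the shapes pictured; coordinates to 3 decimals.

v -0.326 1.36 1.831
v 0.421 1.168 1.709
v 0.226 2.72 3.069
v 0.378 1.38 1.495
v 0.229 1.59 1.332
v -0.005 1.764 1.245
v -0.287 1.877 1.247
v -0.576 1.911 1.338
v -0.826 1.861 1.504
v -1 1.735 1.719
v -1.072 1.552 1.952
v -1.03 1.34 2.166
v -0.88 1.131 2.329
v -0.646 0.957 2.416
v -0.364 0.844 2.414
v -0.075 0.81 2.323
v 0.175 0.859 2.157
v 0.349 0.985 1.942
v -2.696 -2.286 -2.213
v -2.239 -1.898 -1.915
v -1.907 -2.925 -1.088
v -2.364 -3.314 -1.387
v -2.466 -1.848 -1.762
v -2.134 -2.876 -0.935
v -2.733 -1.874 -1.687
v -2.401 -2.902 -0.86
v -2.994 -1.971 -1.703
v -2.662 -2.999 -0.876
v -3.203 -2.123 -1.807
v -2.871 -3.15 -0.98
v -3.324 -2.303 -1.982
v -2.992 -3.33 -1.155
v -3.337 -2.48 -2.196
v -3.005 -3.507 -1.369
v -3.239 -2.623 -2.414
v -2.907 -3.651 -1.587
v -3.047 -2.709 -2.597
v -2.715 -3.736 -1.77
v -2.795 -2.721 -2.714
v -2.462 -3.748 -1.887
v -2.525 -2.658 -2.744
v -2.193 -3.685 -1.917
v -2.285 -2.531 -2.682
v -1.953 -3.558 -1.855
v -2.116 -2.361 -2.54
v -1.784 -3.389 -1.713
v -2.047 -2.179 -2.341
v -1.715 -3.206 -1.514
v -2.091 -2.015 -2.12
v -1.759 -3.042 -1.293
v 2.704 -2.772 -4.209
v 3.737 -2.845 -3.98
v 2.616 -1.528 -3.411
v 3.735 -2.591 -4.377
v 3.53 -2.372 -4.741
v 3.16 -2.232 -4.999
v 2.701 -2.2 -5.101
v 2.242 -2.28 -5.026
v 1.875 -2.458 -4.79
v 1.672 -2.698 -4.438
v 1.674 -2.953 -4.041
v 1.879 -3.172 -3.677
v 2.248 -3.311 -3.419
v 2.708 -3.344 -3.317
v 3.166 -3.263 -3.391
v 3.534 -3.085 -3.628
f 2 1 4
f 2 4 3
f 4 1 5
f 4 5 3
f 5 1 6
f 5 6 3
f 6 1 7
f 6 7 3
f 7 1 8
f 7 8 3
f 8 1 9
f 8 9 3
f 9 1 10
f 9 10 3
f 10 1 11
f 10 11 3
f 11 1 12
f 11 12 3
f 12 1 13
f 12 13 3
f 13 1 14
f 13 14 3
f 14 1 15
f 14 15 3
f 15 1 16
f 15 16 3
f 16 1 17
f 16 17 3
f 17 1 18
f 17 18 3
f 18 1 2
f 18 2 3
f 20 19 23
f 20 23 21
f 21 23 24
f 21 24 22
f 23 19 25
f 23 25 24
f 24 25 26
f 24 26 22
f 25 19 27
f 25 27 26
f 26 27 28
f 26 28 22
f 27 19 29
f 27 29 28
f 28 29 30
f 28 30 22
f 29 19 31
f 29 31 30
f 30 31 32
f 30 32 22
f 31 19 33
f 31 33 32
f 32 33 34
f 32 34 22
f 33 19 35
f 33 35 34
f 34 35 36
f 34 36 22
f 35 19 37
f 35 37 36
f 36 37 38
f 36 38 22
f 37 19 39
f 37 39 38
f 38 39 40
f 38 40 22
f 39 19 41
f 39 41 40
f 40 41 42
f 40 42 22
f 41 19 43
f 41 43 42
f 42 43 44
f 42 44 22
f 43 19 45
f 43 45 44
f 44 45 46
f 44 46 22
f 45 19 47
f 45 47 46
f 46 47 48
f 46 48 22
f 47 19 49
f 47 49 48
f 48 49 50
f 48 50 22
f 49 19 20
f 49 20 50
f 50 20 21
f 50 21 22
f 52 51 54
f 52 54 53
f 54 51 55
f 54 55 53
f 55 51 56
f 55 56 53
f 56 51 57
f 56 57 53
f 57 51 58
f 57 58 53
f 58 51 59
f 58 59 53
f 59 51 60
f 59 60 53
f 60 51 61
f 60 61 53
f 61 51 62
f 61 62 53
f 62 51 63
f 62 63 53
f 63 51 64
f 63 64 53
f 64 51 65
f 64 65 53
f 65 51 66
f 65 66 53
f 66 51 52
f 66 52 53



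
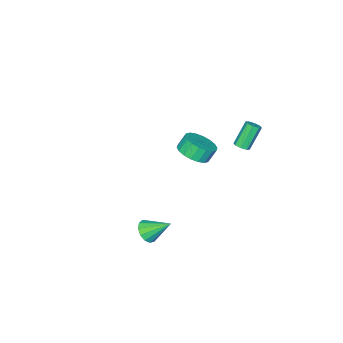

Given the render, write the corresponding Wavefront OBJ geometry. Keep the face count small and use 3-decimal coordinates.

v -3.471 1.844 -1.084
v -3.095 2.097 -0.85
v -4.033 2.169 0.578
v -4.409 1.916 0.344
v -3.348 2.336 -1.028
v -4.285 2.408 0.4
v -3.672 2.286 -1.239
v -4.61 2.358 0.19
v -3.879 1.978 -1.359
v -4.817 2.05 0.069
v -3.847 1.591 -1.318
v -4.785 1.663 0.11
v -3.595 1.352 -1.14
v -4.532 1.424 0.288
v -3.27 1.402 -0.93
v -4.208 1.474 0.499
v -3.063 1.71 -0.809
v -4.001 1.782 0.619
v 3.835 1.31 -4.374
v 4.506 1.733 -4.476
v 3.225 2.53 -3.326
v 4.221 1.867 -4.798
v 3.814 1.824 -4.986
v 3.413 1.618 -4.979
v 3.146 1.314 -4.78
v 3.099 1.008 -4.452
v 3.285 0.799 -4.099
v 3.646 0.751 -3.833
v 4.067 0.881 -3.739
v 4.415 1.147 -3.846
v 4.578 1.465 -4.121
v -3.593 -2.056 -4.059
v -3.01 -1.129 -3.955
v -3.504 -0.917 -3.076
v -4.087 -1.844 -3.181
v -3.401 -0.984 -4.21
v -3.895 -0.771 -3.332
v -3.83 -1.05 -4.436
v -4.325 -0.838 -3.557
v -4.213 -1.316 -4.587
v -4.707 -1.104 -3.708
v -4.472 -1.729 -4.633
v -4.966 -1.516 -3.755
v -4.558 -2.206 -4.566
v -5.052 -1.994 -3.687
v -4.452 -2.653 -4.398
v -4.946 -2.441 -3.52
v -4.176 -2.983 -4.164
v -4.67 -2.771 -3.285
v -3.785 -3.129 -3.908
v -4.279 -2.916 -3.03
v -3.355 -3.062 -3.683
v -3.85 -2.85 -2.804
v -2.973 -2.796 -3.532
v -3.467 -2.584 -2.653
v -2.714 -2.384 -3.485
v -3.208 -2.171 -2.607
v -2.628 -1.906 -3.553
v -3.122 -1.694 -2.674
v -2.734 -1.459 -3.72
v -3.228 -1.247 -2.842
f 2 1 5
f 2 5 3
f 3 5 6
f 3 6 4
f 5 1 7
f 5 7 6
f 6 7 8
f 6 8 4
f 7 1 9
f 7 9 8
f 8 9 10
f 8 10 4
f 9 1 11
f 9 11 10
f 10 11 12
f 10 12 4
f 11 1 13
f 11 13 12
f 12 13 14
f 12 14 4
f 13 1 15
f 13 15 14
f 14 15 16
f 14 16 4
f 15 1 17
f 15 17 16
f 16 17 18
f 16 18 4
f 17 1 2
f 17 2 18
f 18 2 3
f 18 3 4
f 20 19 22
f 20 22 21
f 22 19 23
f 22 23 21
f 23 19 24
f 23 24 21
f 24 19 25
f 24 25 21
f 25 19 26
f 25 26 21
f 26 19 27
f 26 27 21
f 27 19 28
f 27 28 21
f 28 19 29
f 28 29 21
f 29 19 30
f 29 30 21
f 30 19 31
f 30 31 21
f 31 19 20
f 31 20 21
f 33 32 36
f 33 36 34
f 34 36 37
f 34 37 35
f 36 32 38
f 36 38 37
f 37 38 39
f 37 39 35
f 38 32 40
f 38 40 39
f 39 40 41
f 39 41 35
f 40 32 42
f 40 42 41
f 41 42 43
f 41 43 35
f 42 32 44
f 42 44 43
f 43 44 45
f 43 45 35
f 44 32 46
f 44 46 45
f 45 46 47
f 45 47 35
f 46 32 48
f 46 48 47
f 47 48 49
f 47 49 35
f 48 32 50
f 48 50 49
f 49 50 51
f 49 51 35
f 50 32 52
f 50 52 51
f 51 52 53
f 51 53 35
f 52 32 54
f 52 54 53
f 53 54 55
f 53 55 35
f 54 32 56
f 54 56 55
f 55 56 57
f 55 57 35
f 56 32 58
f 56 58 57
f 57 58 59
f 57 59 35
f 58 32 60
f 58 60 59
f 59 60 61
f 59 61 35
f 60 32 33
f 60 33 61
f 61 33 34
f 61 34 35



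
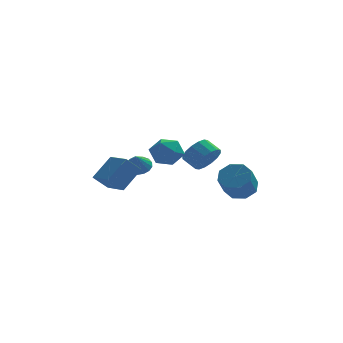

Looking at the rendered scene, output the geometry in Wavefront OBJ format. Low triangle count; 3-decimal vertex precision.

v -3.118 -1.862 -2.819
v -3.95 -2.142 -1.93
v -3.927 -0.446 -3.129
v -4.759 -0.726 -2.24
v -2.101 -1.014 -1.6
v -2.933 -1.294 -0.711
v -2.91 0.402 -1.91
v -3.742 0.122 -1.021
v -1.712 -1.119 -0.083
v -1.148 -0.338 -0.504
v -0.312 -2.082 0.004
v 0.252 -1.301 -0.417
v -0.137 -1.204 0.555
v -1.002 -0.609 0.501
v -0.458 -1.811 -1.001
v -1.323 -1.216 -1.055
v -0.373 -0.765 -1.072
v -0.175 -0.39 -0.11
v -1.285 -2.03 -0.39
v -1.087 -1.655 0.572
v -2.109 2.254 -2.477
v -1.346 2.014 -2.492
v -2.311 1.546 -1.503
v -1.34 2.323 -2.266
v -1.511 2.617 -2.088
v -1.818 2.827 -2
v -2.193 2.905 -2.02
v -2.548 2.835 -2.146
v -2.802 2.631 -2.346
v -2.898 2.341 -2.577
v -2.813 2.031 -2.785
v -2.566 1.772 -2.922
v -2.215 1.623 -2.957
v -1.84 1.619 -2.882
v -1.526 1.76 -2.714
v 1.626 -0.061 -1.277
v 2.332 0.136 -0.642
v 1.66 0.758 -0.088
v 0.954 0.561 -0.723
v 2.371 0.492 -0.994
v 1.699 1.114 -0.44
v 2.21 0.7 -1.422
v 1.539 1.321 -0.868
v 1.893 0.704 -1.811
v 1.221 1.325 -1.257
v 1.504 0.503 -2.057
v 0.832 1.124 -1.503
v 1.148 0.151 -2.094
v 0.476 0.773 -1.54
v 0.92 -0.258 -1.912
v 0.248 0.364 -1.358
v 0.881 -0.614 -1.56
v 0.209 0.008 -1.006
v 1.041 -0.821 -1.132
v 0.37 -0.2 -0.578
v 1.359 -0.825 -0.743
v 0.687 -0.204 -0.189
v 1.748 -0.624 -0.497
v 1.076 -0.003 0.057
v 2.104 -0.273 -0.46
v 1.432 0.349 0.094
v 3.576 1.033 -3.819
v 4.111 1.566 -3.149
v 3.639 0.461 -1.891
v 3.104 -0.073 -2.561
v 3.381 1.812 -3.208
v 2.909 0.707 -1.949
v 2.765 1.601 -3.624
v 2.292 0.496 -2.366
v 2.624 1.057 -4.155
v 2.152 -0.048 -2.897
v 3.041 0.499 -4.489
v 2.569 -0.606 -3.231
v 3.771 0.253 -4.431
v 3.299 -0.852 -3.172
v 4.388 0.464 -4.014
v 3.915 -0.641 -2.756
v 4.528 1.008 -3.483
v 4.056 -0.097 -2.225
f 2 4 1
f 5 2 1
f 1 4 3
f 3 5 1
f 2 8 4
f 6 2 5
f 6 8 2
f 4 8 3
f 7 5 3
f 3 8 7
f 7 6 5
f 8 6 7
f 9 20 14
f 9 14 10
f 9 10 16
f 9 16 19
f 9 19 20
f 10 14 18
f 14 20 13
f 20 19 11
f 19 16 15
f 16 10 17
f 12 18 13
f 12 13 11
f 12 11 15
f 12 15 17
f 12 17 18
f 13 18 14
f 11 13 20
f 15 11 19
f 17 15 16
f 18 17 10
f 22 21 24
f 22 24 23
f 24 21 25
f 24 25 23
f 25 21 26
f 25 26 23
f 26 21 27
f 26 27 23
f 27 21 28
f 27 28 23
f 28 21 29
f 28 29 23
f 29 21 30
f 29 30 23
f 30 21 31
f 30 31 23
f 31 21 32
f 31 32 23
f 32 21 33
f 32 33 23
f 33 21 34
f 33 34 23
f 34 21 35
f 34 35 23
f 35 21 22
f 35 22 23
f 37 36 40
f 37 40 38
f 38 40 41
f 38 41 39
f 40 36 42
f 40 42 41
f 41 42 43
f 41 43 39
f 42 36 44
f 42 44 43
f 43 44 45
f 43 45 39
f 44 36 46
f 44 46 45
f 45 46 47
f 45 47 39
f 46 36 48
f 46 48 47
f 47 48 49
f 47 49 39
f 48 36 50
f 48 50 49
f 49 50 51
f 49 51 39
f 50 36 52
f 50 52 51
f 51 52 53
f 51 53 39
f 52 36 54
f 52 54 53
f 53 54 55
f 53 55 39
f 54 36 56
f 54 56 55
f 55 56 57
f 55 57 39
f 56 36 58
f 56 58 57
f 57 58 59
f 57 59 39
f 58 36 60
f 58 60 59
f 59 60 61
f 59 61 39
f 60 36 37
f 60 37 61
f 61 37 38
f 61 38 39
f 63 62 66
f 63 66 64
f 64 66 67
f 64 67 65
f 66 62 68
f 66 68 67
f 67 68 69
f 67 69 65
f 68 62 70
f 68 70 69
f 69 70 71
f 69 71 65
f 70 62 72
f 70 72 71
f 71 72 73
f 71 73 65
f 72 62 74
f 72 74 73
f 73 74 75
f 73 75 65
f 74 62 76
f 74 76 75
f 75 76 77
f 75 77 65
f 76 62 78
f 76 78 77
f 77 78 79
f 77 79 65
f 78 62 63
f 78 63 79
f 79 63 64
f 79 64 65



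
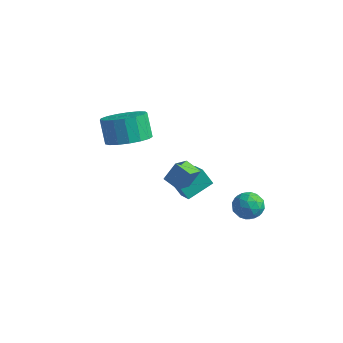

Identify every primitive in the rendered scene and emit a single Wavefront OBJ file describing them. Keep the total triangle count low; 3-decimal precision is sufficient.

v 0.905 -2.091 -0.79
v 0.428 -2.235 0.019
v 1.362 -0.84 -0.297
v 0.884 -0.984 0.511
v 1.596 -2.476 -0.451
v 1.118 -2.62 0.357
v 2.052 -1.225 0.041
v 1.575 -1.369 0.85
v -1.453 -2.818 2.429
v -0.845 -3.535 2.961
v -1.42 -3.159 4.123
v -2.027 -2.442 3.591
v -0.559 -3.105 2.963
v -1.133 -2.729 4.125
v -0.478 -2.609 2.843
v -1.052 -2.233 4.005
v -0.62 -2.161 2.628
v -1.194 -1.785 3.79
v -0.952 -1.863 2.367
v -1.526 -1.487 3.53
v -1.4 -1.784 2.121
v -1.974 -1.408 3.283
v -1.86 -1.942 1.945
v -2.434 -1.566 3.107
v -2.226 -2.301 1.88
v -2.8 -1.925 3.042
v -2.415 -2.778 1.94
v -2.99 -2.402 3.103
v -2.384 -3.264 2.113
v -2.958 -2.888 3.276
v -2.14 -3.648 2.358
v -2.714 -3.272 3.521
v -1.738 -3.842 2.619
v -2.312 -3.466 3.782
v -1.271 -3.801 2.837
v -1.845 -3.425 3.999
v 3.6 -0.557 -1.518
v 3.911 -0.193 -0.891
v 3.629 -1.667 -0.889
v 3.94 -1.303 -0.262
v 3.193 -1.16 -0.47
v 3.175 -0.474 -0.859
v 4.365 -1.386 -0.921
v 4.347 -0.7 -1.31
v 4.384 -0.706 -0.522
v 3.659 -0.566 -0.243
v 3.881 -1.294 -1.537
v 3.156 -1.154 -1.258
v 3.753 -0.278 -1.26
v 3.787 -1.582 -0.52
v 3.348 -1.498 -0.643
v 3.531 -1.285 -0.274
v 3.32 -0.443 -1.241
v 3.503 -0.229 -0.872
v 3.081 -0.798 -0.625
v 4.037 -1.631 -0.908
v 4.22 -1.417 -0.539
v 4.009 -0.575 -1.506
v 4.192 -0.362 -1.137
v 4.459 -1.062 -1.155
v 4.214 -0.365 -0.674
v 4.231 -1.017 -0.305
v 4.481 -1.066 -0.692
v 4.47 -0.663 -0.921
v 3.788 -0.283 -0.511
v 3.805 -0.936 -0.141
v 3.366 -0.852 -0.263
v 3.355 -0.448 -0.492
v 4.066 -0.584 -0.294
v 3.735 -0.924 -1.639
v 3.752 -1.577 -1.269
v 4.185 -1.412 -1.288
v 4.174 -1.008 -1.517
v 3.309 -0.843 -1.475
v 3.326 -1.495 -1.106
v 3.07 -1.197 -0.859
v 3.059 -0.794 -1.088
v 3.474 -1.276 -1.486
v 2.347 -4.317 1.89
v 1.519 -4.239 2.143
v 2.305 -3.441 1.477
v 1.476 -3.362 1.73
v 2.664 -3.878 2.79
v 1.835 -3.799 3.043
v 2.621 -3.001 2.377
v 1.793 -2.923 2.63
f 2 4 1
f 5 2 1
f 1 4 3
f 3 5 1
f 2 8 4
f 6 2 5
f 6 8 2
f 4 8 3
f 7 5 3
f 3 8 7
f 7 6 5
f 8 6 7
f 10 9 13
f 10 13 11
f 11 13 14
f 11 14 12
f 13 9 15
f 13 15 14
f 14 15 16
f 14 16 12
f 15 9 17
f 15 17 16
f 16 17 18
f 16 18 12
f 17 9 19
f 17 19 18
f 18 19 20
f 18 20 12
f 19 9 21
f 19 21 20
f 20 21 22
f 20 22 12
f 21 9 23
f 21 23 22
f 22 23 24
f 22 24 12
f 23 9 25
f 23 25 24
f 24 25 26
f 24 26 12
f 25 9 27
f 25 27 26
f 26 27 28
f 26 28 12
f 27 9 29
f 27 29 28
f 28 29 30
f 28 30 12
f 29 9 31
f 29 31 30
f 30 31 32
f 30 32 12
f 31 9 33
f 31 33 32
f 32 33 34
f 32 34 12
f 33 9 35
f 33 35 34
f 34 35 36
f 34 36 12
f 35 9 10
f 35 10 36
f 36 10 11
f 36 11 12
f 37 74 53
f 74 48 77
f 53 77 42
f 74 77 53
f 37 53 49
f 53 42 54
f 49 54 38
f 53 54 49
f 37 49 58
f 49 38 59
f 58 59 44
f 49 59 58
f 37 58 70
f 58 44 73
f 70 73 47
f 58 73 70
f 37 70 74
f 70 47 78
f 74 78 48
f 70 78 74
f 38 54 65
f 54 42 68
f 65 68 46
f 54 68 65
f 42 77 55
f 77 48 76
f 55 76 41
f 77 76 55
f 48 78 75
f 78 47 71
f 75 71 39
f 78 71 75
f 47 73 72
f 73 44 60
f 72 60 43
f 73 60 72
f 44 59 64
f 59 38 61
f 64 61 45
f 59 61 64
f 40 66 52
f 66 46 67
f 52 67 41
f 66 67 52
f 40 52 50
f 52 41 51
f 50 51 39
f 52 51 50
f 40 50 57
f 50 39 56
f 57 56 43
f 50 56 57
f 40 57 62
f 57 43 63
f 62 63 45
f 57 63 62
f 40 62 66
f 62 45 69
f 66 69 46
f 62 69 66
f 41 67 55
f 67 46 68
f 55 68 42
f 67 68 55
f 39 51 75
f 51 41 76
f 75 76 48
f 51 76 75
f 43 56 72
f 56 39 71
f 72 71 47
f 56 71 72
f 45 63 64
f 63 43 60
f 64 60 44
f 63 60 64
f 46 69 65
f 69 45 61
f 65 61 38
f 69 61 65
f 80 82 79
f 83 80 79
f 79 82 81
f 81 83 79
f 80 86 82
f 84 80 83
f 84 86 80
f 82 86 81
f 85 83 81
f 81 86 85
f 85 84 83
f 86 84 85

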